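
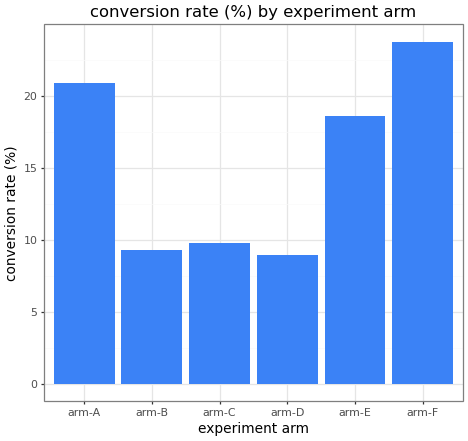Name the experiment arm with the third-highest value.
arm-E

Top 4: arm-F ≈ 24, arm-A ≈ 20, arm-E ≈ 18, arm-C ≈ 10.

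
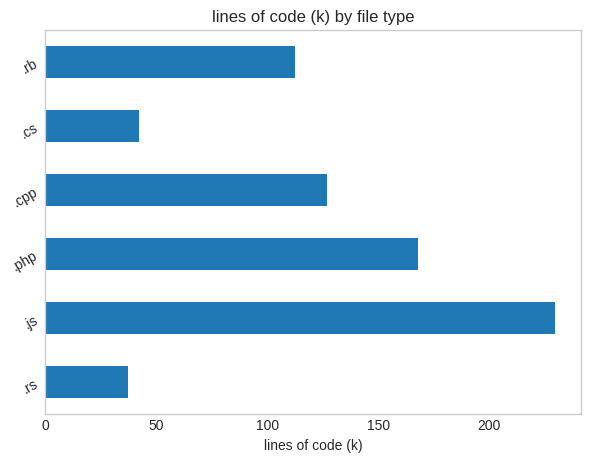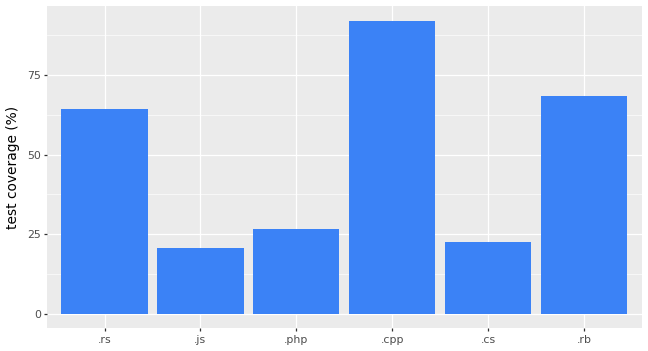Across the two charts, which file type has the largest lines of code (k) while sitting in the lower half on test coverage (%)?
.js

Chart 2 median test coverage (%) ≈ 50; below-median file types: .js, .php, .cs. Among those, .js has the highest lines of code (k) (≈ 225).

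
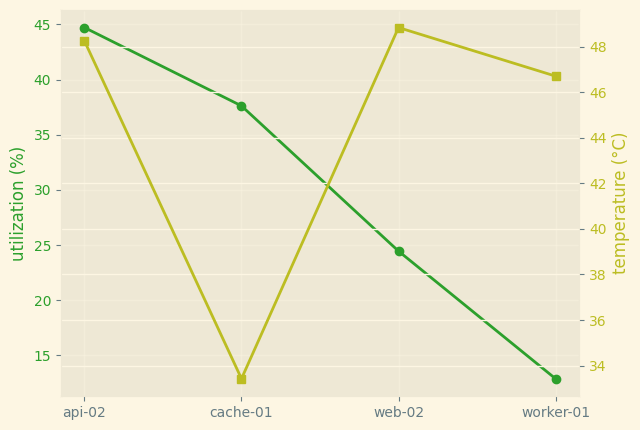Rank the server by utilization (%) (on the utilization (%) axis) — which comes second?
cache-01

Top 3 (on the utilization (%) axis): api-02 ≈ 45, cache-01 ≈ 40, web-02 ≈ 25.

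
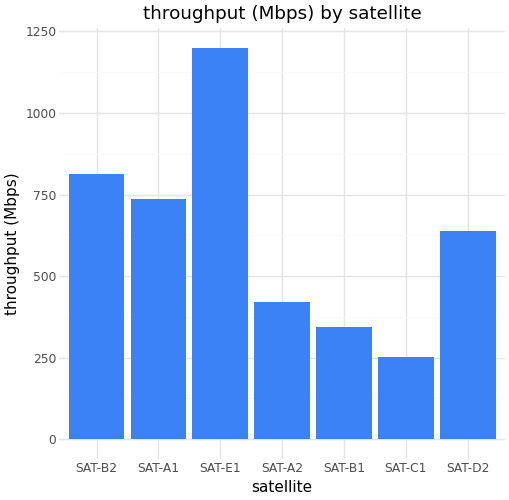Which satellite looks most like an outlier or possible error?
SAT-E1 ≈ 1200; the rest sit between ≈ 300 and ≈ 800.

SAT-E1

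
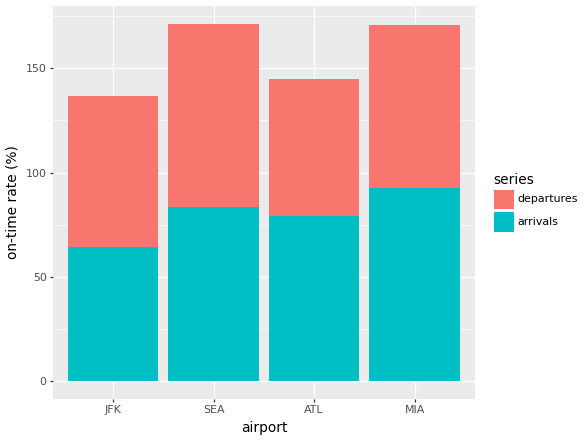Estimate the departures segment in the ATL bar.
departures top ≈ 140, bottom ≈ 80; segment ≈ 60.

≈ 60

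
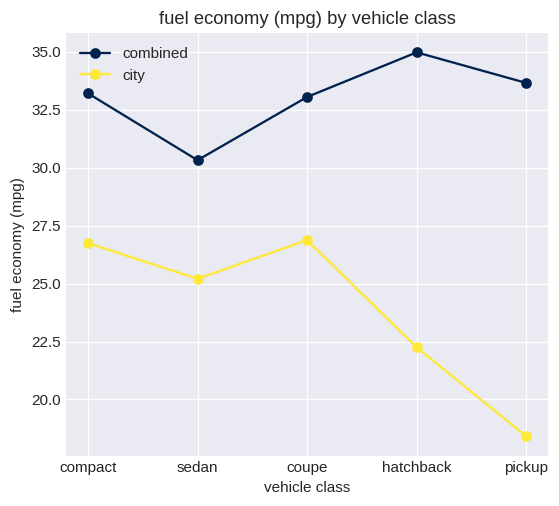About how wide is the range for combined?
≈ 4

Max hatchback ≈ 34, min sedan ≈ 30; range ≈ 4.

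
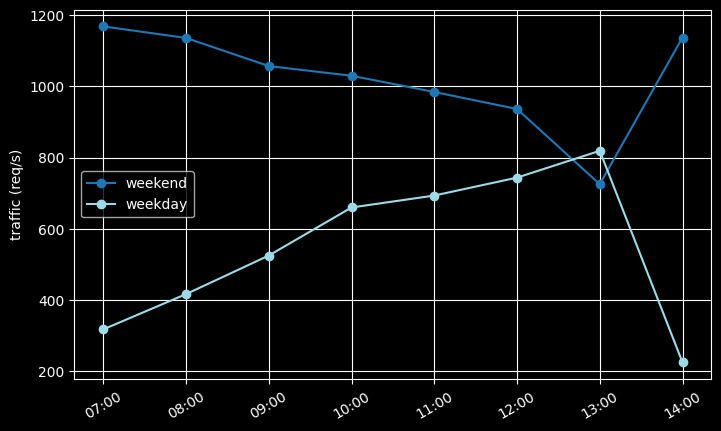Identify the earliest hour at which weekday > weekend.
12:00: weekday ≈ 700 vs weekend ≈ 900 (not yet); 13:00: weekday ≈ 800 vs weekend ≈ 700 (first crossover).

13:00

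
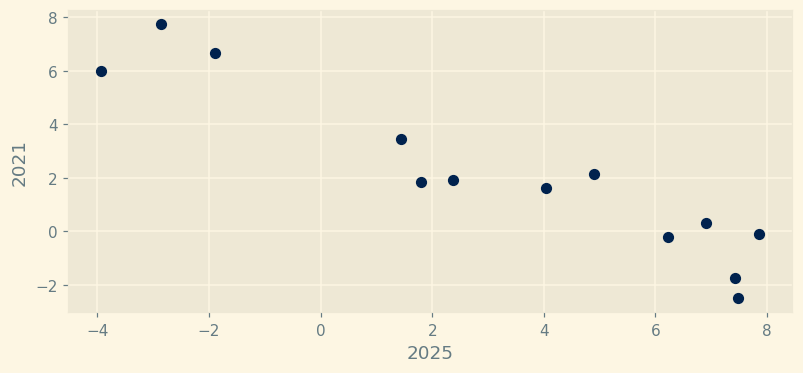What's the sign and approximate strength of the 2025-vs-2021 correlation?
Points are negatively correlated; strong (|r| ≈ 0.9).

negative, strong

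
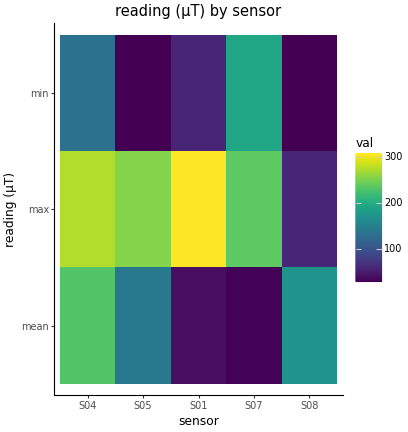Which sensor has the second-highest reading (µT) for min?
Top 3 for min: S07 ≈ 200, S04 ≈ 125, S01 ≈ 50.

S04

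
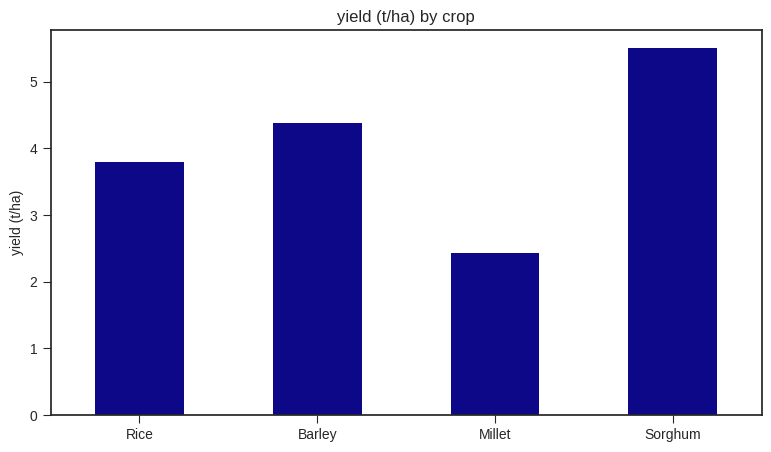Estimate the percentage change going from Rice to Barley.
Rice ≈ 4.0, Barley ≈ 4.5; (4.5 − 4.0) / 4.0 ≈ +12.5%.

≈ +12.5%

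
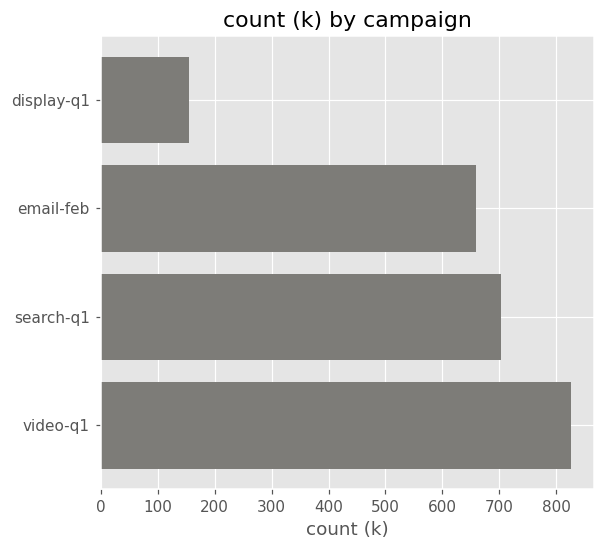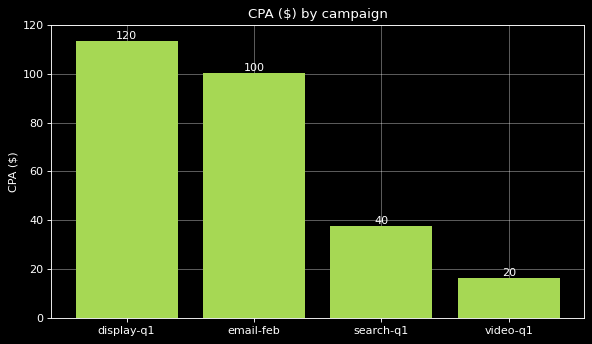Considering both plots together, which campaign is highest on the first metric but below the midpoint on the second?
Chart 2 median CPA ($) ≈ 60; below-median campaigns: search-q1, video-q1. Among those, video-q1 has the highest count (k) (≈ 800).

video-q1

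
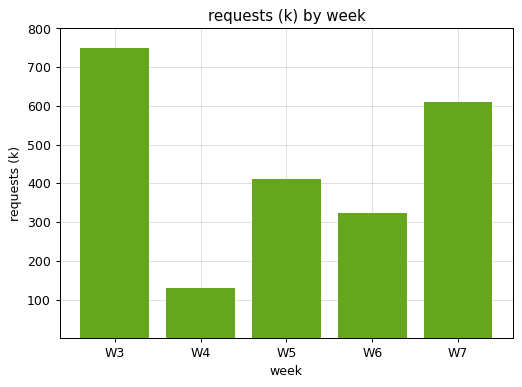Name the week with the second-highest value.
W7

Top 3: W3 ≈ 700, W7 ≈ 600, W5 ≈ 400.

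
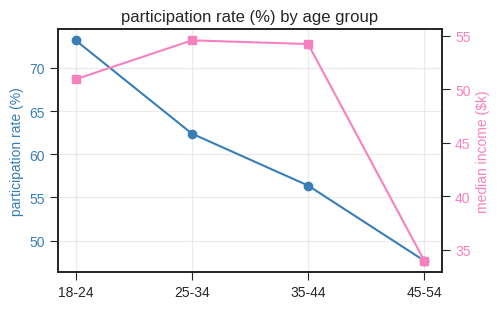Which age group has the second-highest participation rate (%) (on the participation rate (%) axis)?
25-34

Top 3 (on the participation rate (%) axis): 18-24 ≈ 75, 25-34 ≈ 60, 35-44 ≈ 55.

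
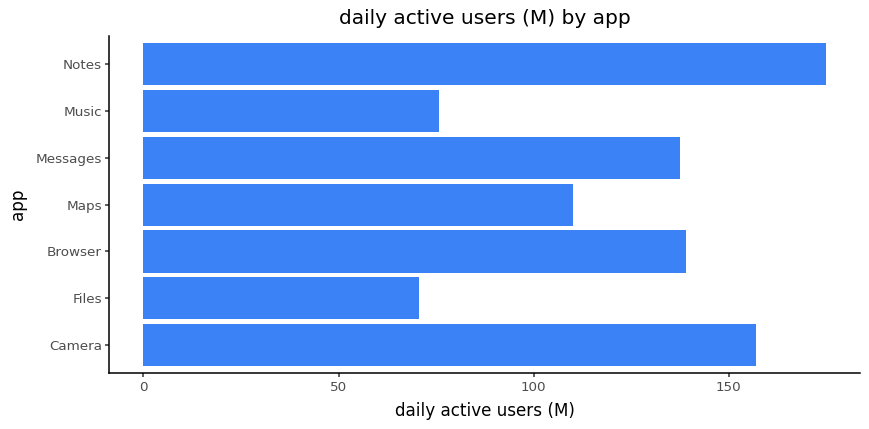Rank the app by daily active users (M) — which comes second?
Top 3: Notes ≈ 180, Camera ≈ 160, Browser ≈ 140.

Camera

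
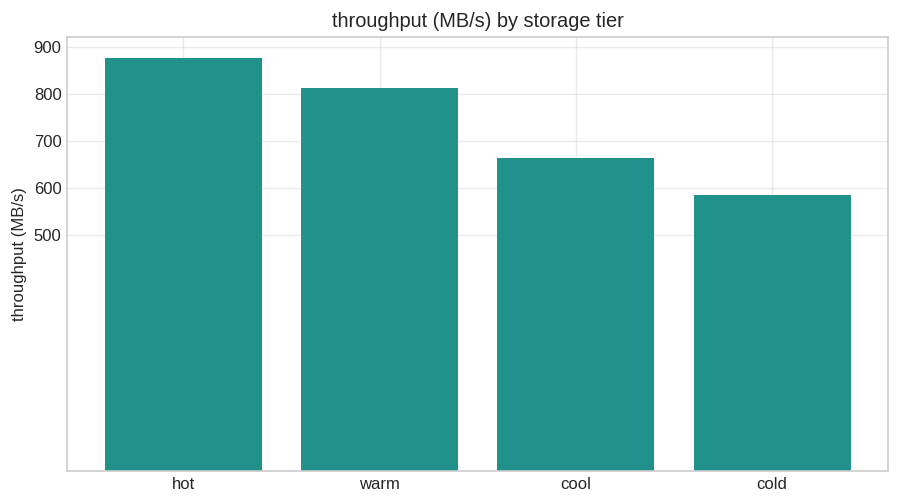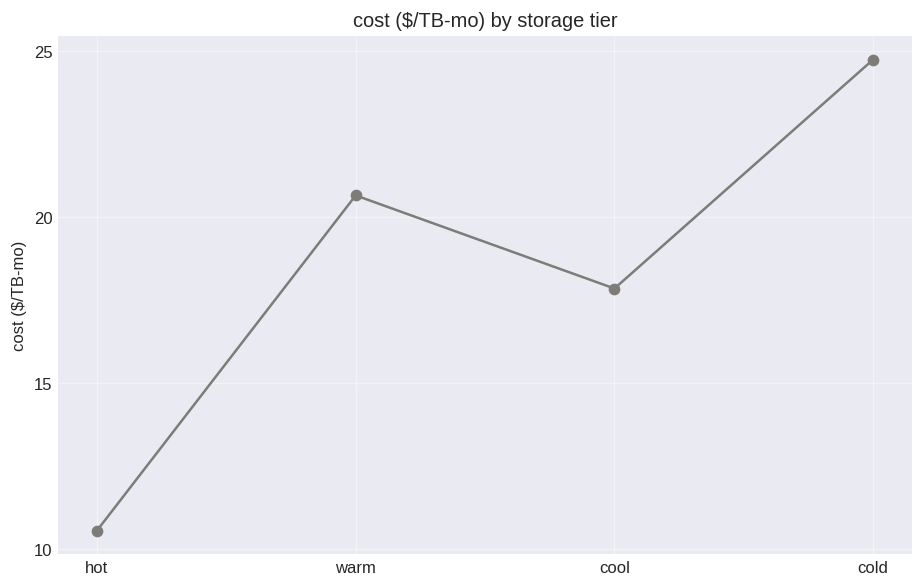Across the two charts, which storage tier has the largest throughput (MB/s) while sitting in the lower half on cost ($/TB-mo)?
hot

Chart 2 median cost ($/TB-mo) ≈ 20; below-median storage tiers: hot, cool. Among those, hot has the highest throughput (MB/s) (≈ 900).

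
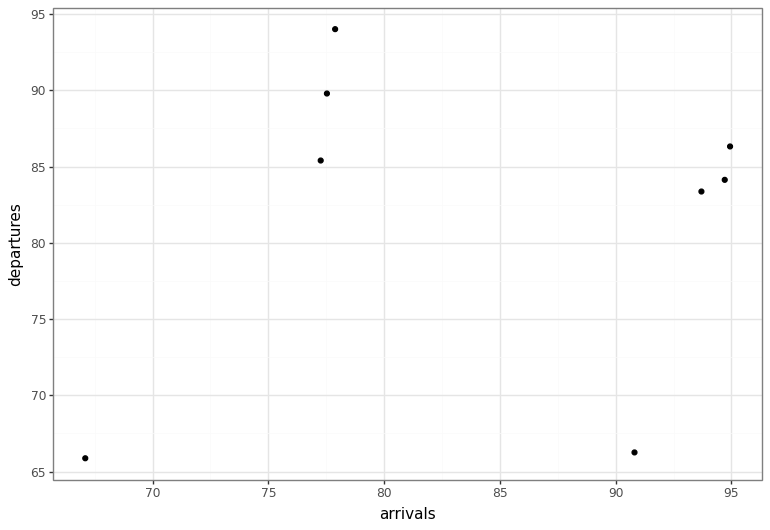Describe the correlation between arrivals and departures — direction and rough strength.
Points are roughly uncorrelated; weak (|r| ≈ 0.1).

no clear correlation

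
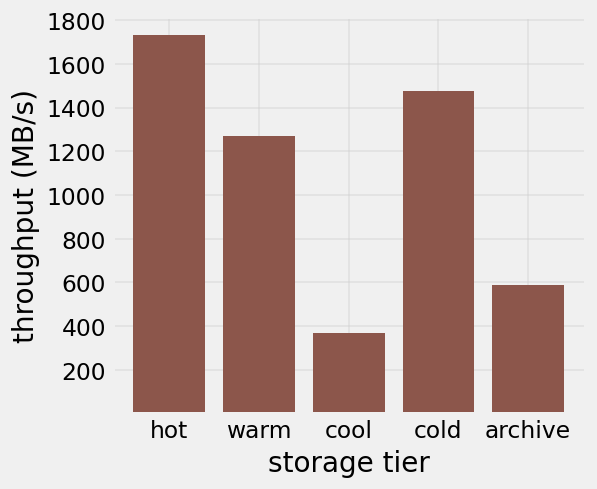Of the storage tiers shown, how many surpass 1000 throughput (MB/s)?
Above 1000: hot, warm, cold.

3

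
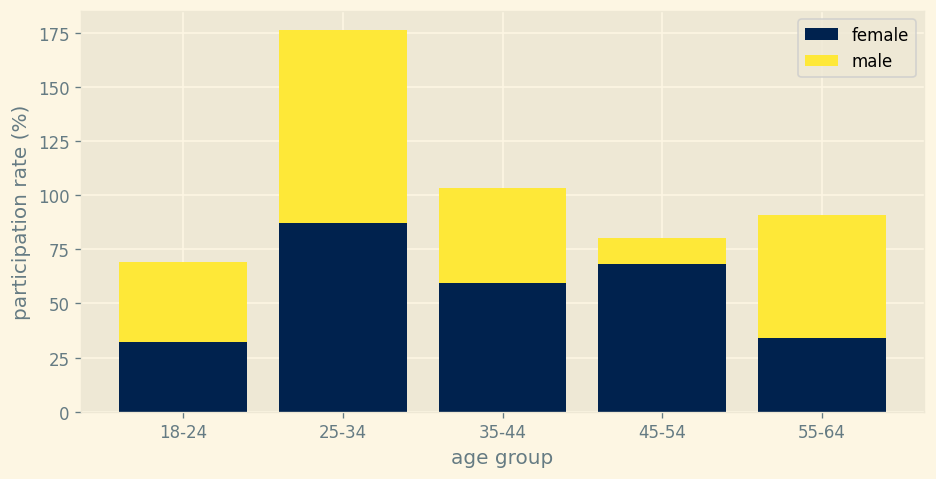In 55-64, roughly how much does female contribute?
female top ≈ 40, bottom ≈ 0; segment ≈ 40.

≈ 40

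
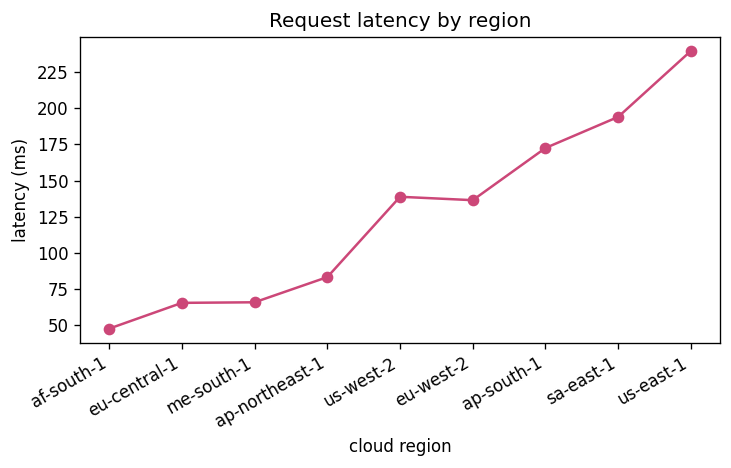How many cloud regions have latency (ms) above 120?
Above 120: us-west-2, eu-west-2, ap-south-1, sa-east-1, us-east-1.

5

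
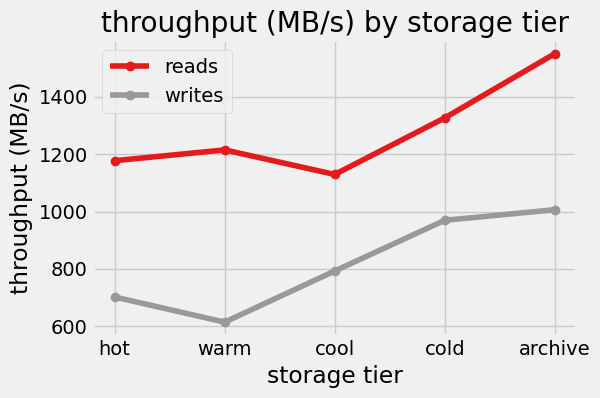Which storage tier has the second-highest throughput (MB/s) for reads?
Top 3 for reads: archive ≈ 1600, cold ≈ 1300, warm ≈ 1200.

cold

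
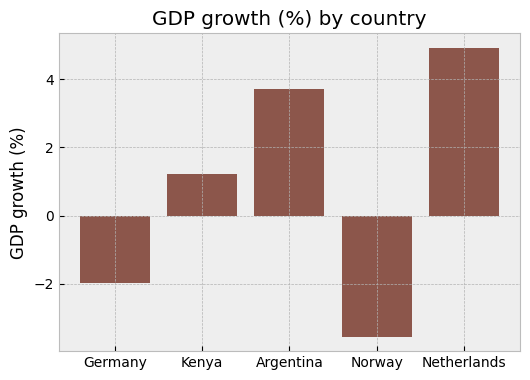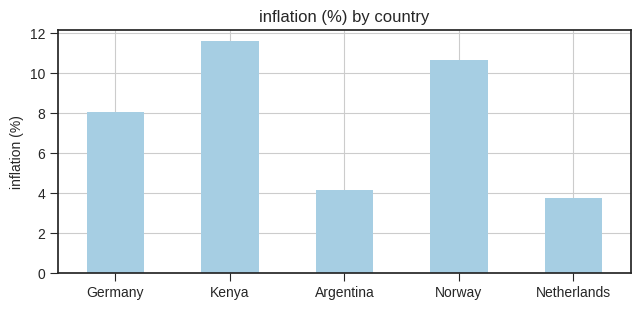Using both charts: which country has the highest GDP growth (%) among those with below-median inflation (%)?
Netherlands

Chart 2 median inflation (%) ≈ 8; below-median countries: Argentina, Netherlands. Among those, Netherlands has the highest GDP growth (%) (≈ 5).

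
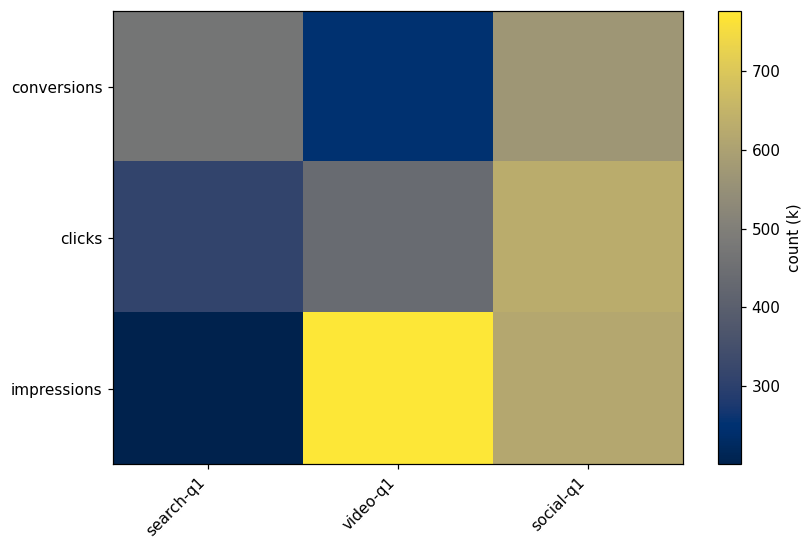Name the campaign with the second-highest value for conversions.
Top 3 for conversions: social-q1 ≈ 550, search-q1 ≈ 450, video-q1 ≈ 250.

search-q1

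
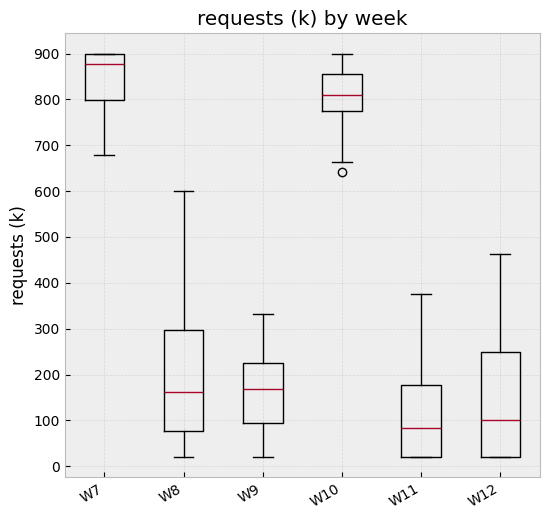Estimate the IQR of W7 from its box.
Q3 ≈ 900, Q1 ≈ 800; IQR ≈ 100.

≈ 100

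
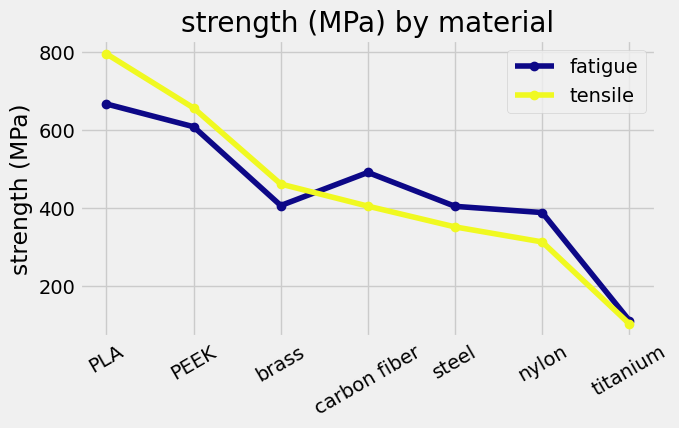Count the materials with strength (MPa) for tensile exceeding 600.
Above 600: PLA, PEEK.

2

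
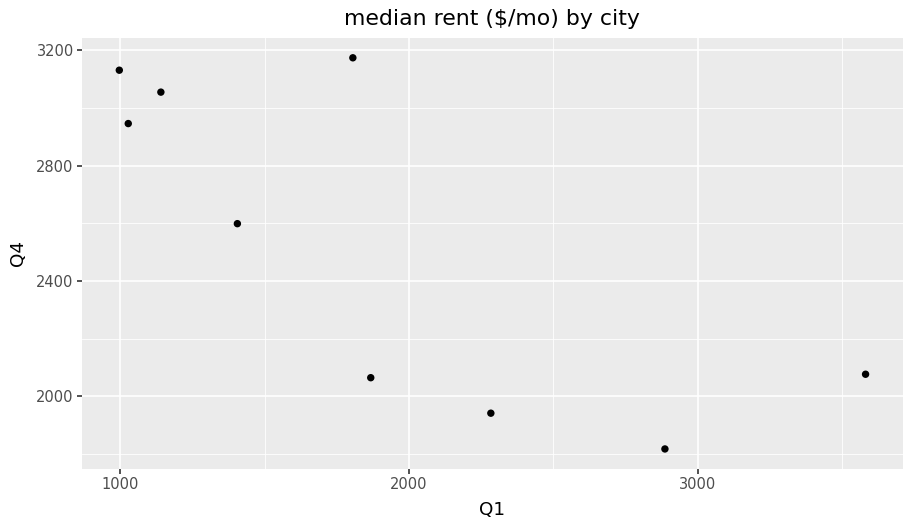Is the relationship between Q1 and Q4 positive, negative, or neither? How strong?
negative, strong

Points are negatively correlated; strong (|r| ≈ 0.8).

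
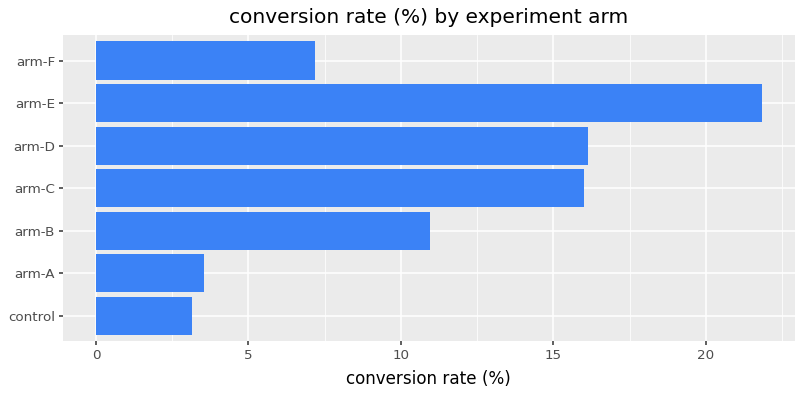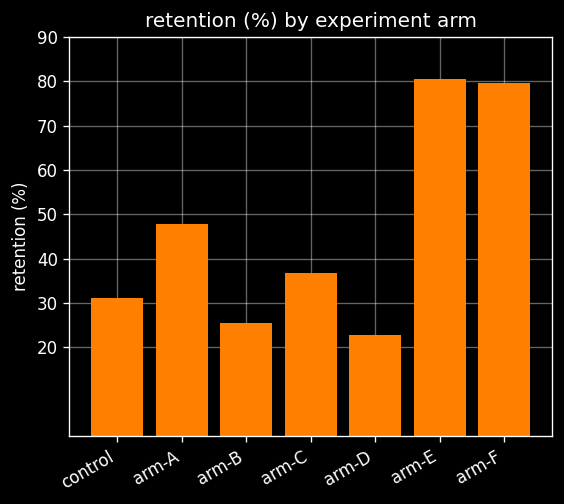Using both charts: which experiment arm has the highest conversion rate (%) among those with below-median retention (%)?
arm-D

Chart 2 median retention (%) ≈ 40; below-median experiment arms: control, arm-B, arm-D. Among those, arm-D has the highest conversion rate (%) (≈ 15).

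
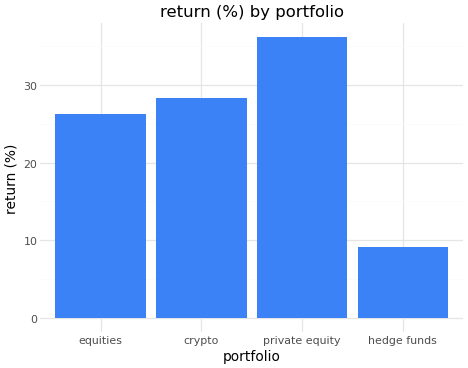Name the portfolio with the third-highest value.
Top 4: private equity ≈ 35, crypto ≈ 30, equities ≈ 25, hedge funds ≈ 10.

equities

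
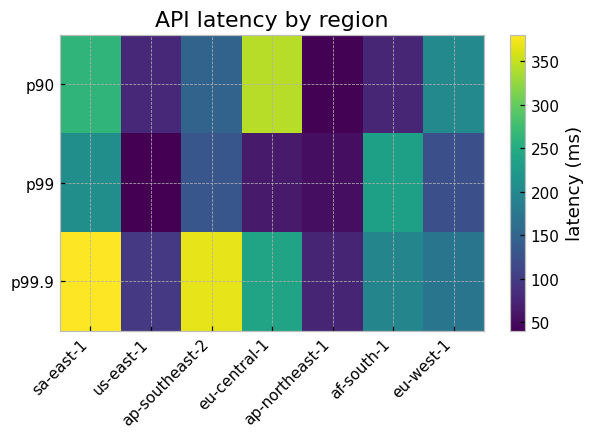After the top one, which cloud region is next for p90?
Top 3 for p90: eu-central-1 ≈ 350, sa-east-1 ≈ 250, eu-west-1 ≈ 200.

sa-east-1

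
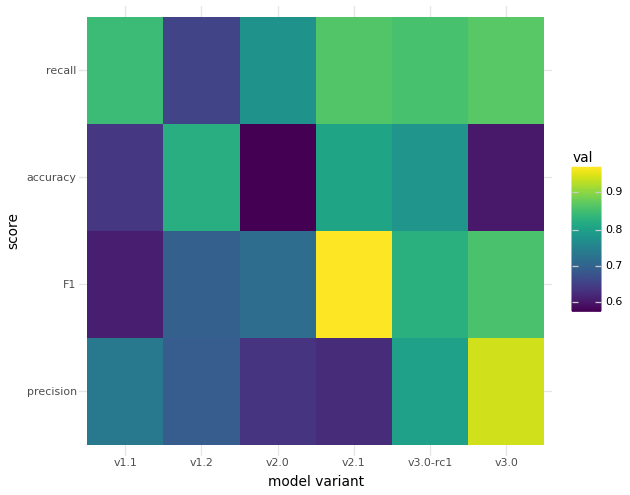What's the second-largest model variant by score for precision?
Top 3 for precision: v3.0 ≈ 0.95, v3.0-rc1 ≈ 0.80, v1.1 ≈ 0.75.

v3.0-rc1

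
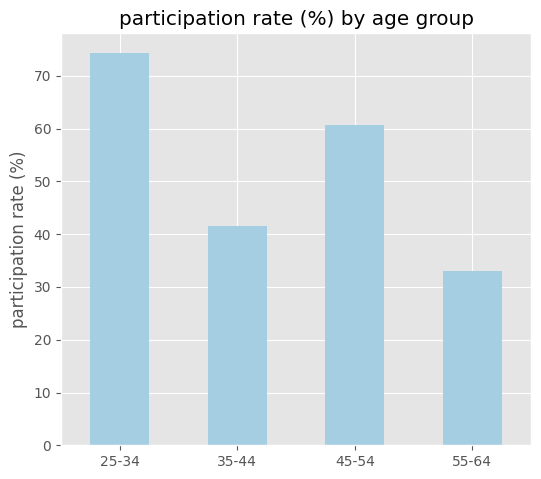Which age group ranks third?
Top 4: 25-34 ≈ 70, 45-54 ≈ 60, 35-44 ≈ 40, 55-64 ≈ 30.

35-44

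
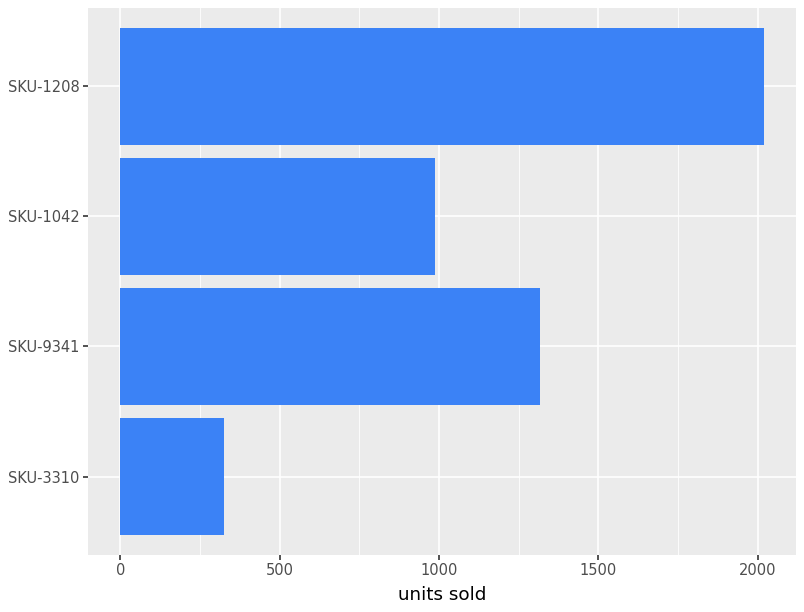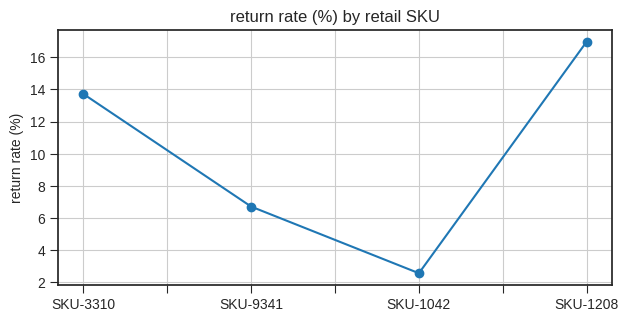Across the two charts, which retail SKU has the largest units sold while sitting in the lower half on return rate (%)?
SKU-9341

Chart 2 median return rate (%) ≈ 10; below-median retail SKUs: SKU-9341, SKU-1042. Among those, SKU-9341 has the highest units sold (≈ 1400).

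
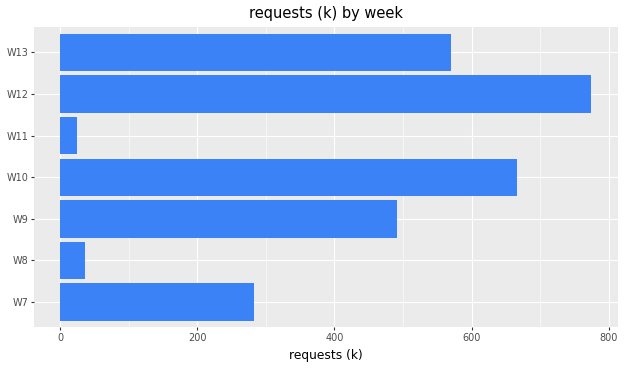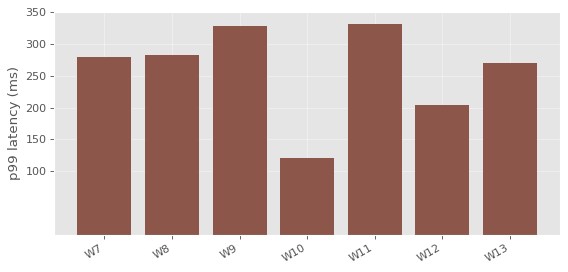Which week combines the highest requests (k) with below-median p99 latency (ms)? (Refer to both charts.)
W12

Chart 2 median p99 latency (ms) ≈ 300; below-median weeks: W10, W12, W13. Among those, W12 has the highest requests (k) (≈ 800).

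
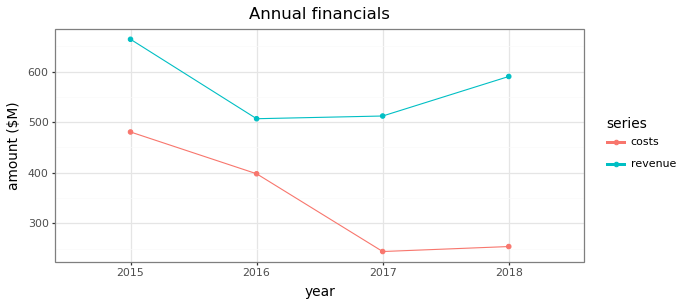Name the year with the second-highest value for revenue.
2018

Top 3 for revenue: 2015 ≈ 650, 2018 ≈ 600, 2017 ≈ 500.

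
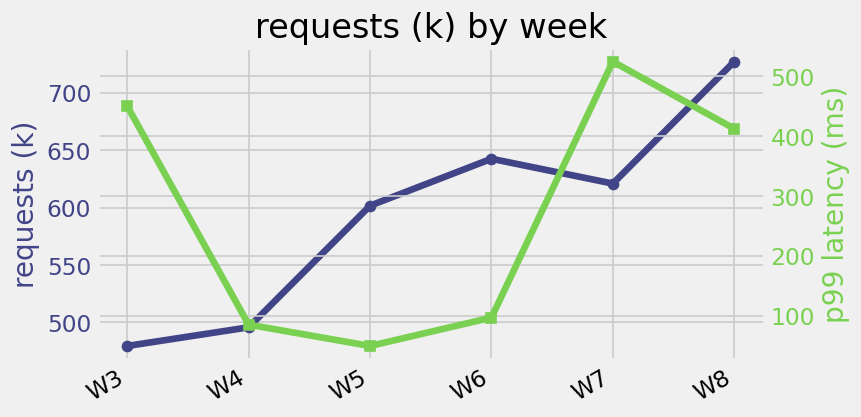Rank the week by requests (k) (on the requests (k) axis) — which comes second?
W6

Top 3 (on the requests (k) axis): W8 ≈ 725, W6 ≈ 650, W7 ≈ 625.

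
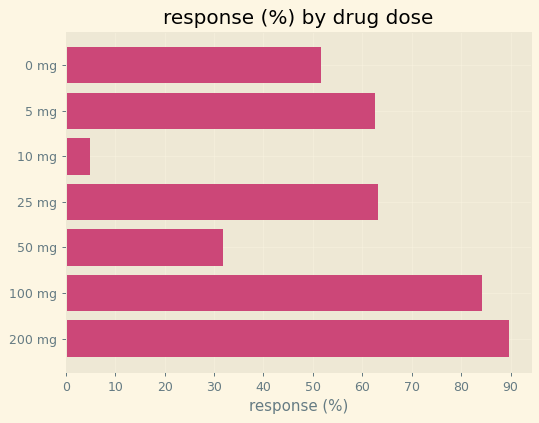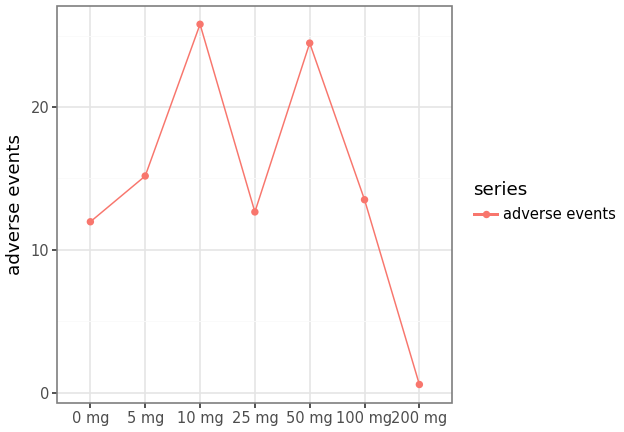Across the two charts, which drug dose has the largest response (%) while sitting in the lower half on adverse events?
Chart 2 median adverse events ≈ 15; below-median drug doses: 0 mg, 25 mg, 200 mg. Among those, 200 mg has the highest response (%) (≈ 90).

200 mg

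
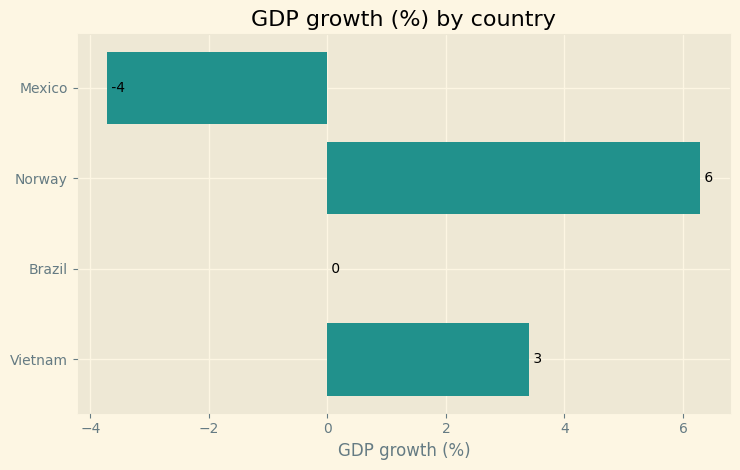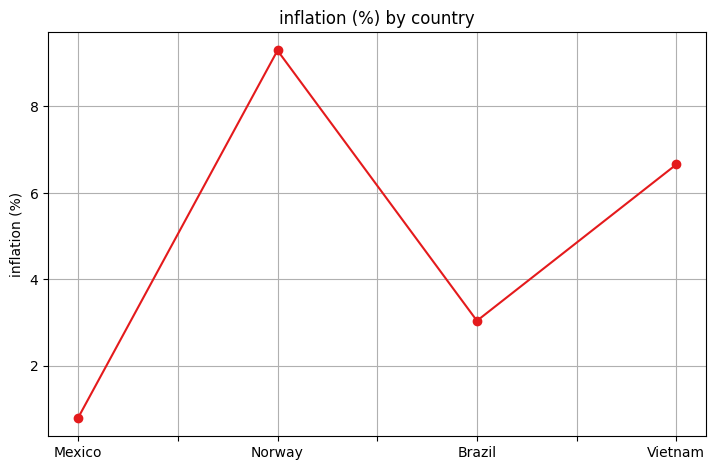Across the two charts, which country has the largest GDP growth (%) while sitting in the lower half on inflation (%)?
Brazil

Chart 2 median inflation (%) ≈ 5; below-median countries: Mexico, Brazil. Among those, Brazil has the highest GDP growth (%) (≈ 0).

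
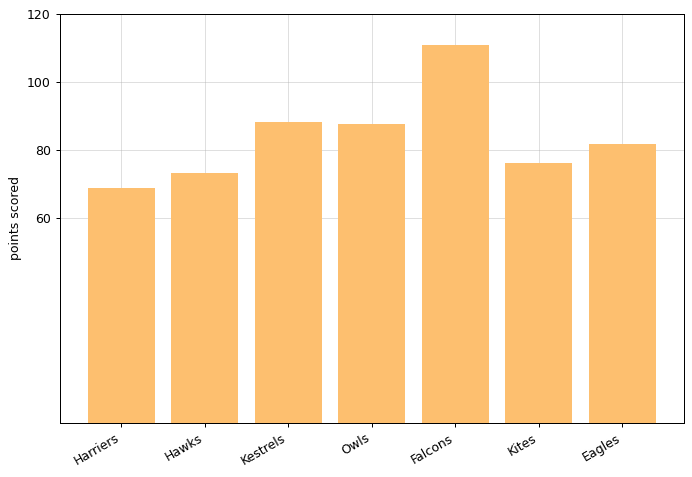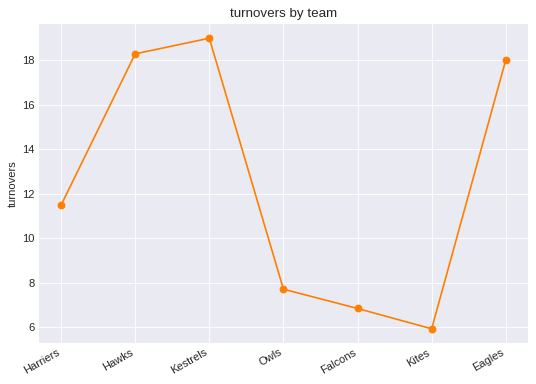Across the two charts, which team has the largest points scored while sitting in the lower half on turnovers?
Falcons

Chart 2 median turnovers ≈ 12; below-median teams: Owls, Falcons, Kites. Among those, Falcons has the highest points scored (≈ 120).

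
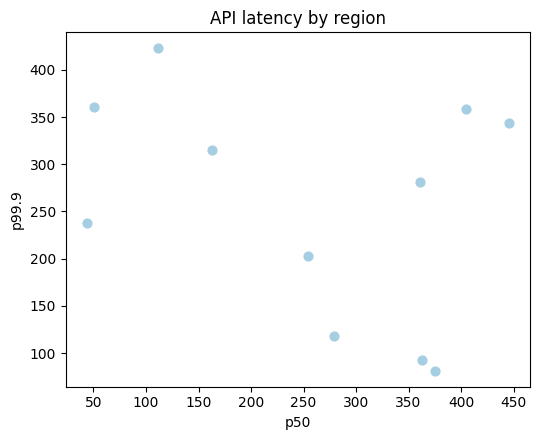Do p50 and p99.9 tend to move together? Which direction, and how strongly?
Points are negatively correlated; weak (|r| ≈ 0.3).

negative, weak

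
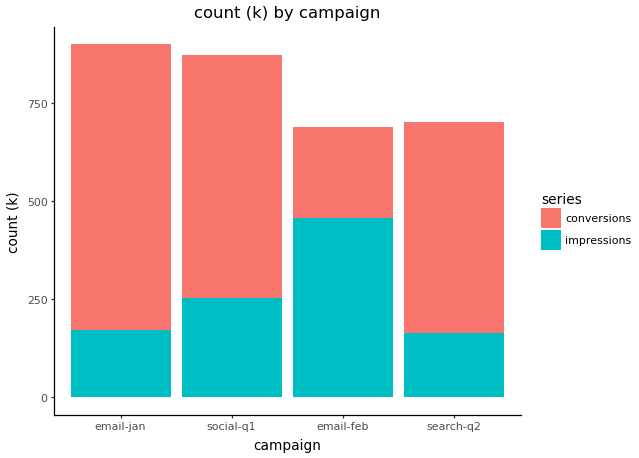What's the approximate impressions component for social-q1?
≈ 300

impressions top ≈ 300, bottom ≈ 0; segment ≈ 300.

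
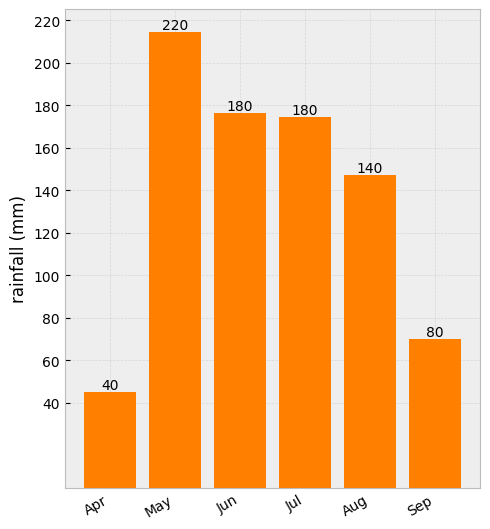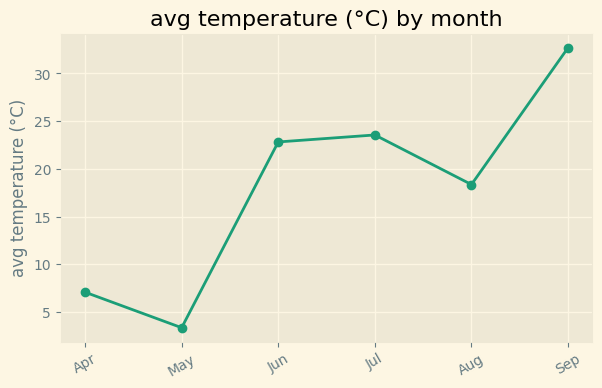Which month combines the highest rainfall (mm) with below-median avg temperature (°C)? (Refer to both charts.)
Chart 2 median avg temperature (°C) ≈ 20; below-median months: Apr, May, Aug. Among those, May has the highest rainfall (mm) (≈ 220).

May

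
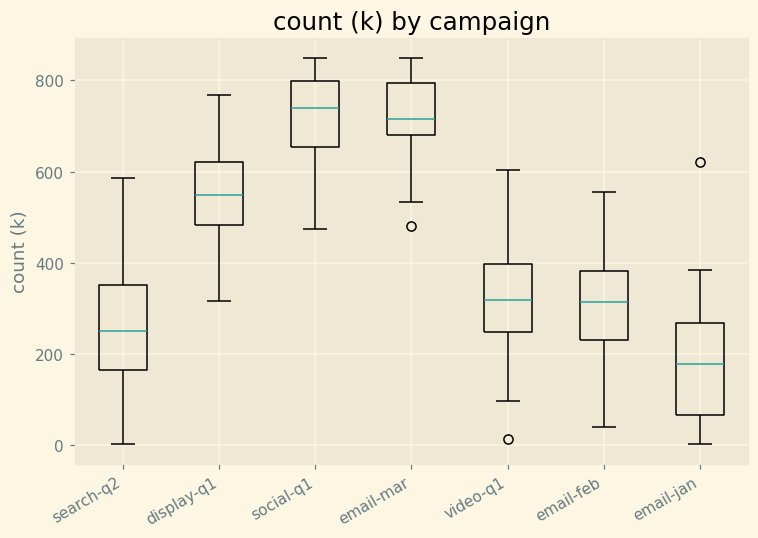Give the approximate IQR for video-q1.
Q3 ≈ 400, Q1 ≈ 250; IQR ≈ 150.

≈ 150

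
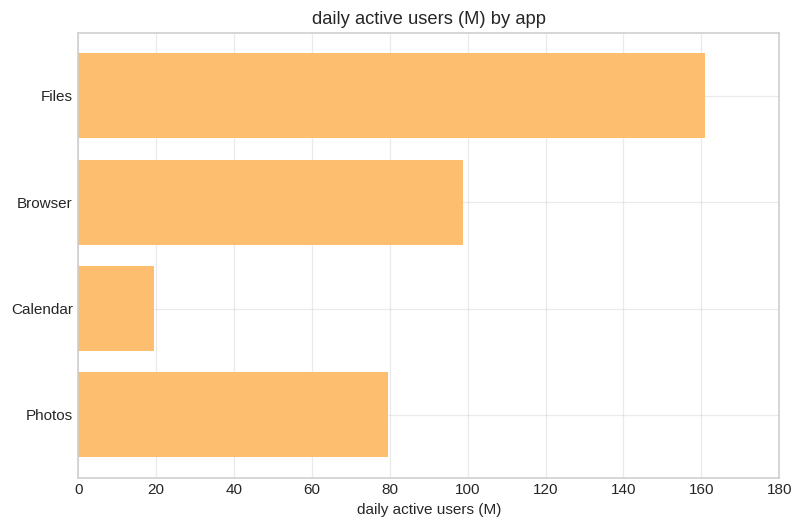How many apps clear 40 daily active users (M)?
3

Above 40: Files, Browser, Photos.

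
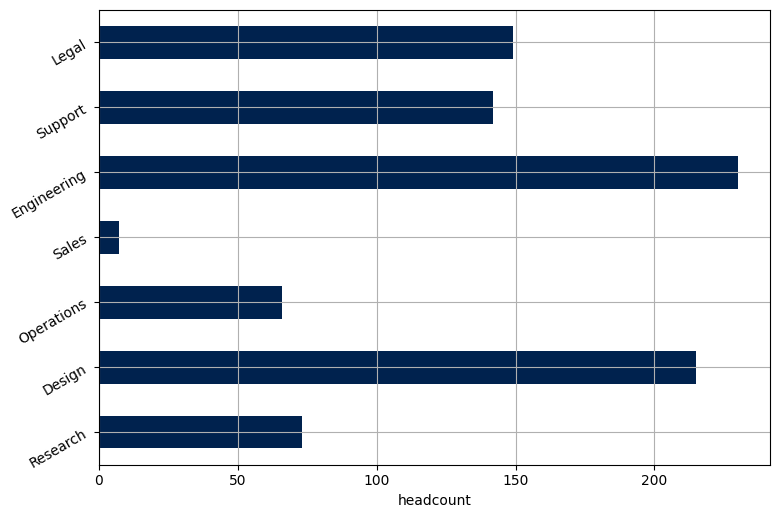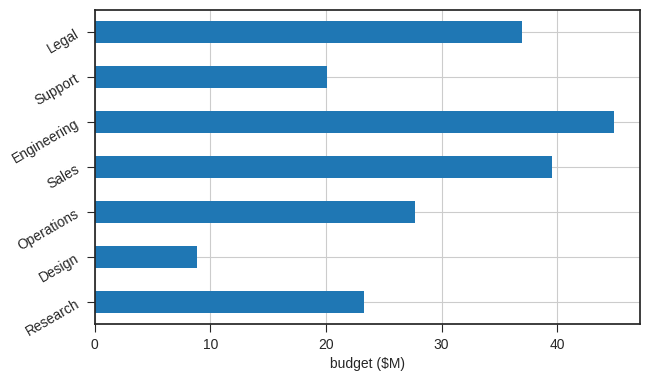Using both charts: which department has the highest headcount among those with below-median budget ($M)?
Design

Chart 2 median budget ($M) ≈ 30; below-median departments: Research, Design, Support. Among those, Design has the highest headcount (≈ 225).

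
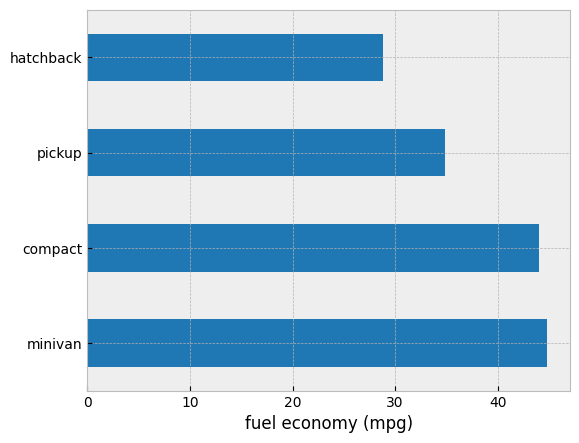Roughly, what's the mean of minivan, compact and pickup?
≈ 42

(45 + 45 + 35) / 3 ≈ 42.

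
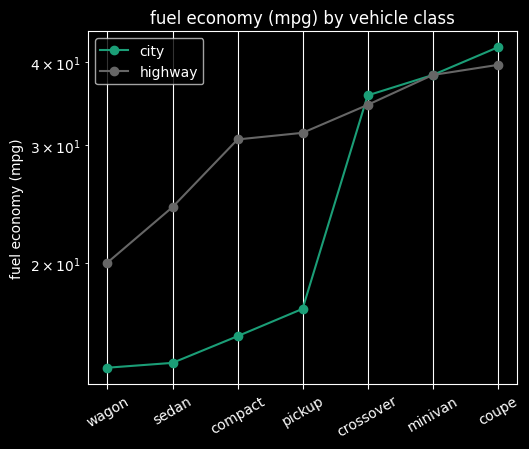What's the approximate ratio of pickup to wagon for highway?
≈ 1.5×

pickup ≈ 30, wagon ≈ 20; 30/20 ≈ 1.5.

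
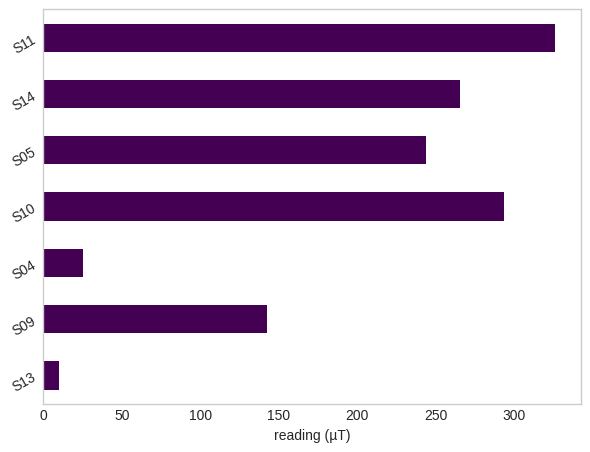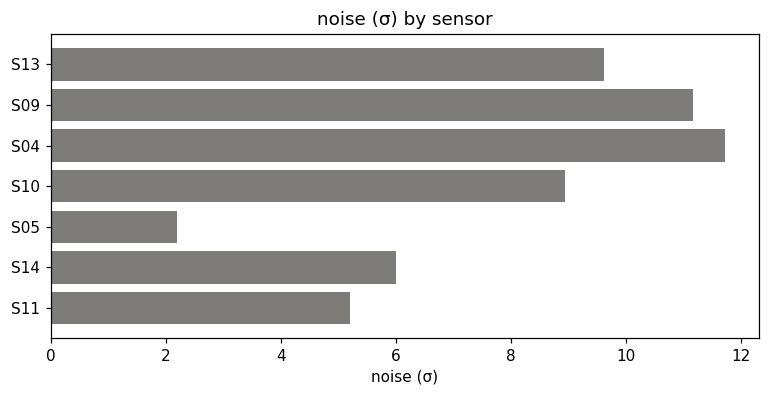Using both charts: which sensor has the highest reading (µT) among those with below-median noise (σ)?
Chart 2 median noise (σ) ≈ 8; below-median sensors: S05, S14, S11. Among those, S11 has the highest reading (µT) (≈ 350).

S11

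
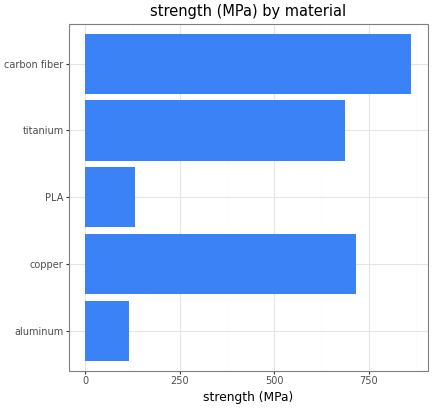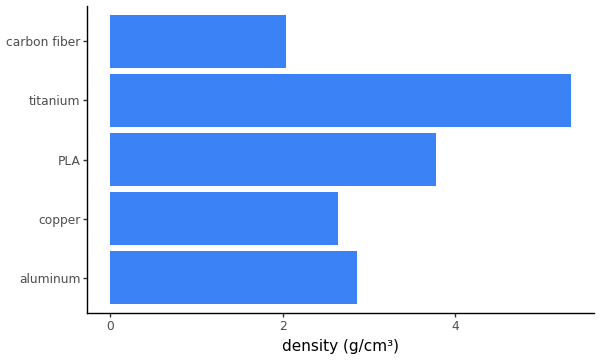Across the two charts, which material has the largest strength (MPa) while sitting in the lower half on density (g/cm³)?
carbon fiber

Chart 2 median density (g/cm³) ≈ 3; below-median materials: copper, carbon fiber. Among those, carbon fiber has the highest strength (MPa) (≈ 900).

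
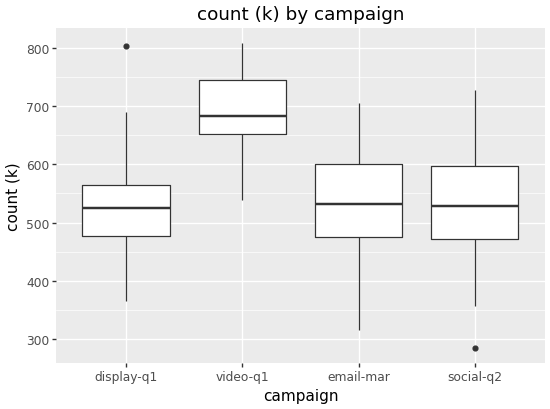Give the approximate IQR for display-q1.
Q3 ≈ 560, Q1 ≈ 480; IQR ≈ 80.

≈ 80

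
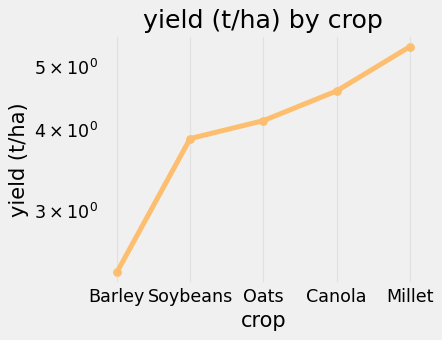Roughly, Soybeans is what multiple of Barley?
≈ 1.6×

Soybeans ≈ 4.0, Barley ≈ 2.5; 4.0/2.5 ≈ 1.6.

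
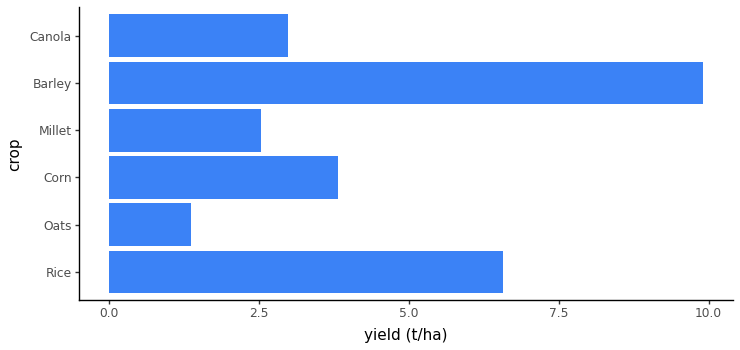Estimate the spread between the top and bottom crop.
Max Barley ≈ 10, min Oats ≈ 1; range ≈ 9.

≈ 9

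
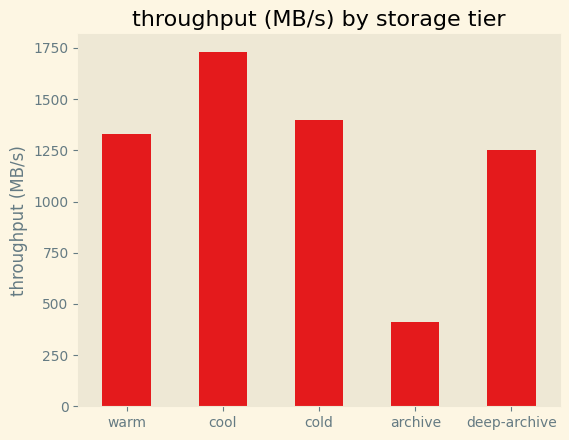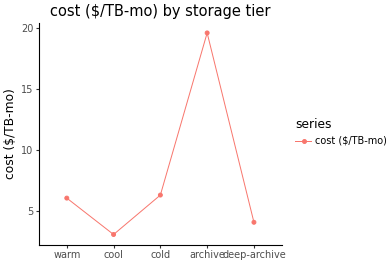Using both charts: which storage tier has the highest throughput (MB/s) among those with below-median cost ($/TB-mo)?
Chart 2 median cost ($/TB-mo) ≈ 6; below-median storage tiers: cool, deep-archive. Among those, cool has the highest throughput (MB/s) (≈ 1800).

cool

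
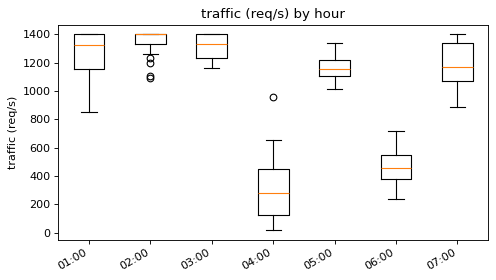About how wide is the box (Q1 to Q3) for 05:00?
≈ 100

Q3 ≈ 1200, Q1 ≈ 1100; IQR ≈ 100.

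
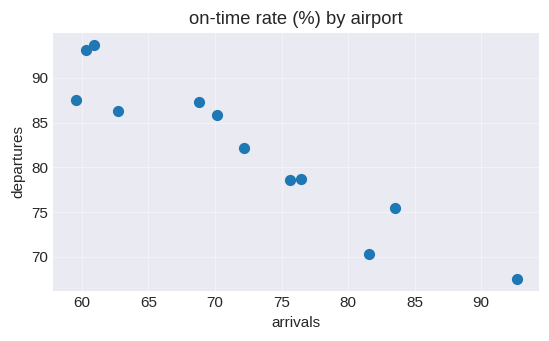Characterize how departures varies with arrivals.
Points are negatively correlated; strong (|r| ≈ 0.9).

negative, strong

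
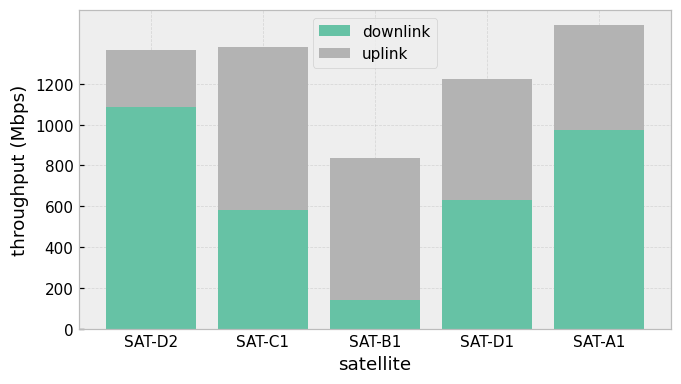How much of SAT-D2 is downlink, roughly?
≈ 1000

downlink top ≈ 1000, bottom ≈ 0; segment ≈ 1000.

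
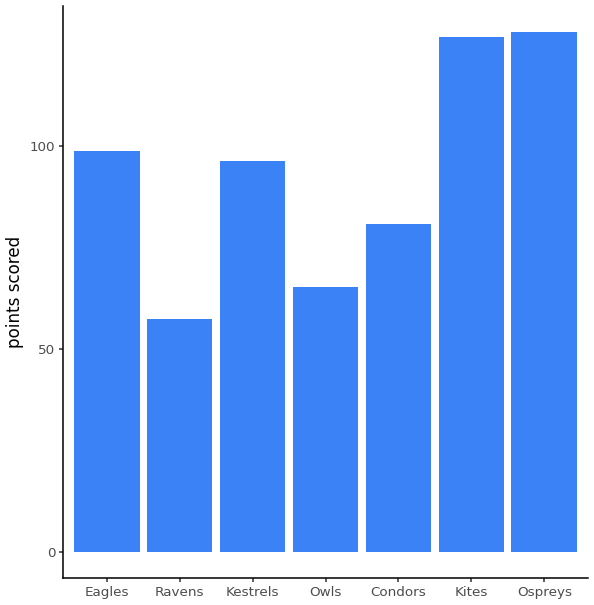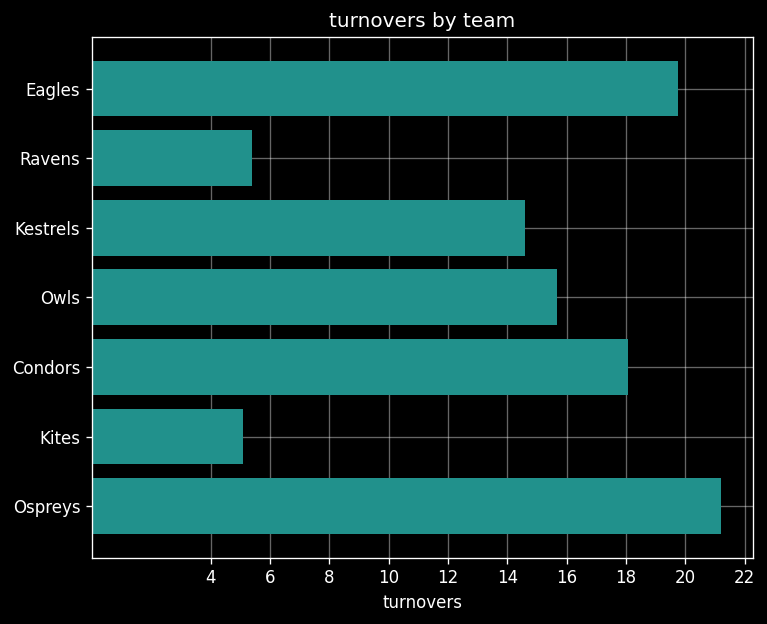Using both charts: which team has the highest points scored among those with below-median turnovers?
Chart 2 median turnovers ≈ 16; below-median teams: Ravens, Kestrels, Kites. Among those, Kites has the highest points scored (≈ 120).

Kites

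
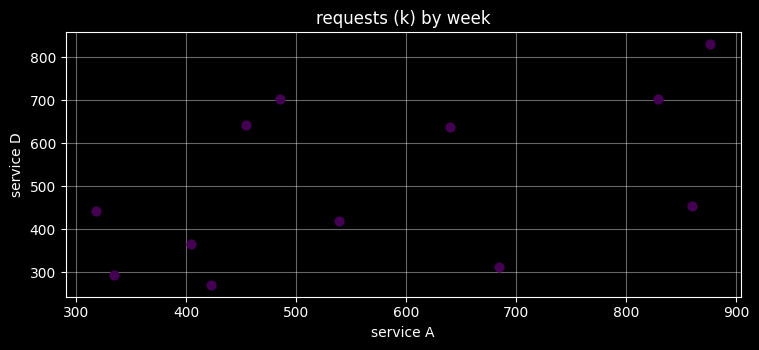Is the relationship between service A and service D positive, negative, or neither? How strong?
positive, moderate

Points are positively correlated; moderate (|r| ≈ 0.5).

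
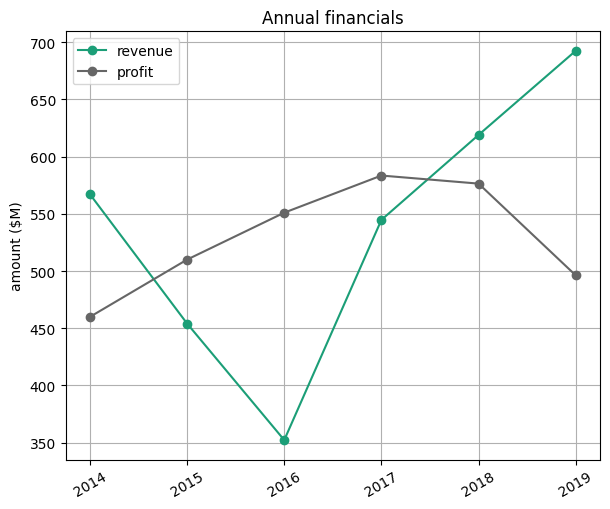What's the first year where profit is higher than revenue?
2015

2014: profit ≈ 450 vs revenue ≈ 550 (not yet); 2015: profit ≈ 500 vs revenue ≈ 450 (first crossover).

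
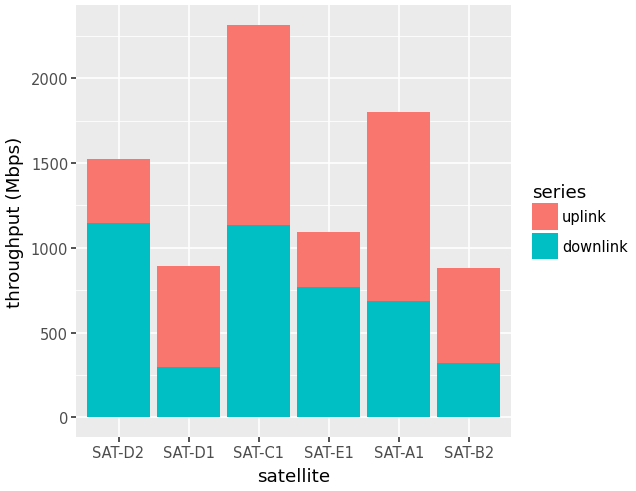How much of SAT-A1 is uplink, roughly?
uplink top ≈ 1800, bottom ≈ 600; segment ≈ 1200.

≈ 1200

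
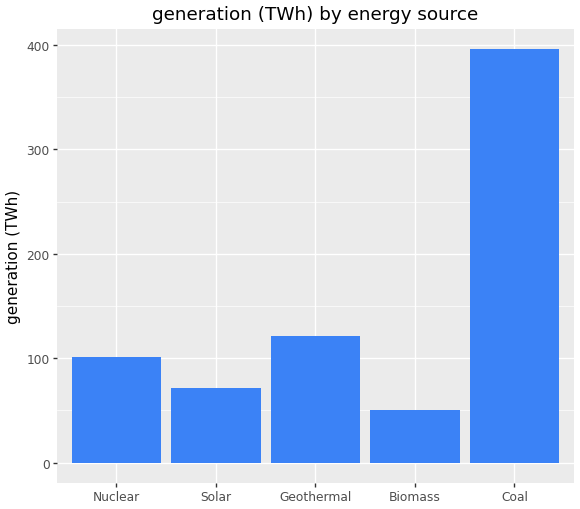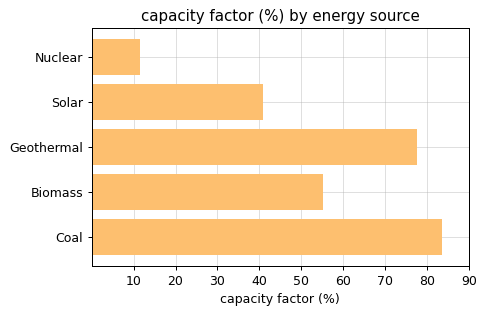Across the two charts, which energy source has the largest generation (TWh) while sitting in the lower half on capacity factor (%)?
Chart 2 median capacity factor (%) ≈ 60; below-median energy sources: Nuclear, Solar. Among those, Nuclear has the highest generation (TWh) (≈ 100).

Nuclear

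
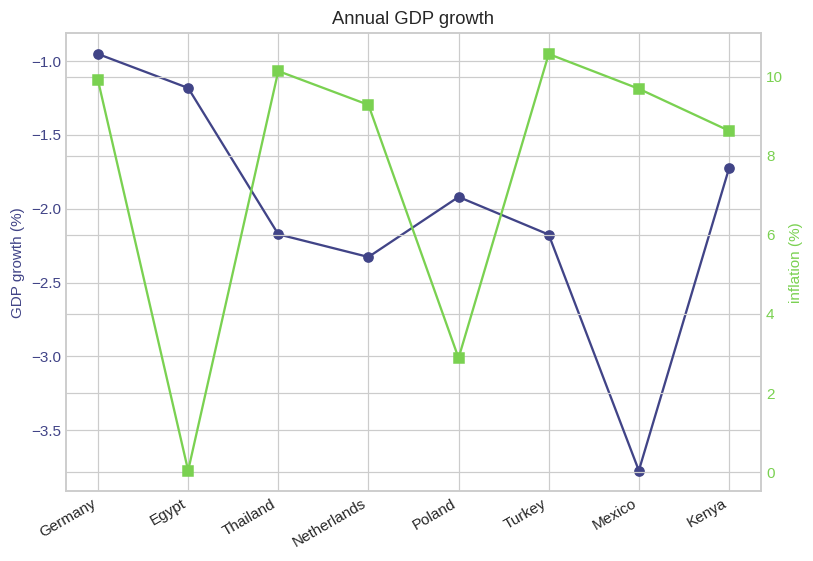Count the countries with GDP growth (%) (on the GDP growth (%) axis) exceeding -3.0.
Above -3.0: Germany, Egypt, Thailand, Netherlands, Poland, Turkey, Kenya.

7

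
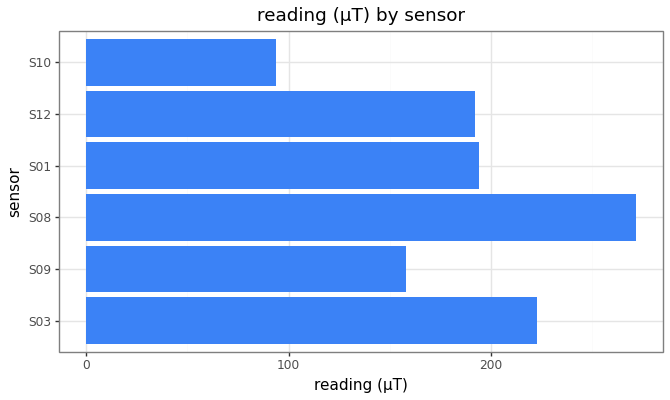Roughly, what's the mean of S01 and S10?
(200 + 100) / 2 ≈ 150.

≈ 150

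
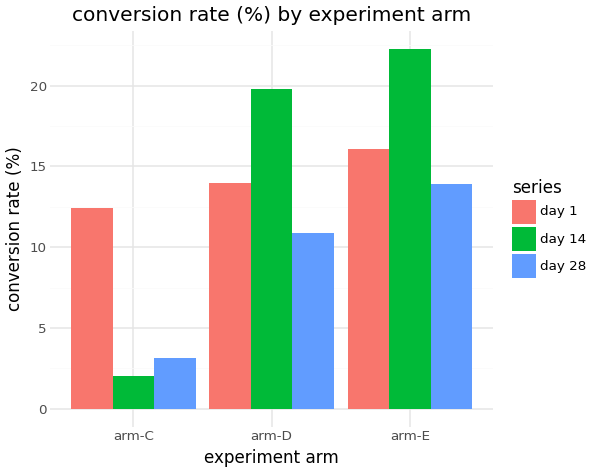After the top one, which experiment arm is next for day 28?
Top 3 for day 28: arm-E ≈ 14, arm-D ≈ 10, arm-C ≈ 4.

arm-D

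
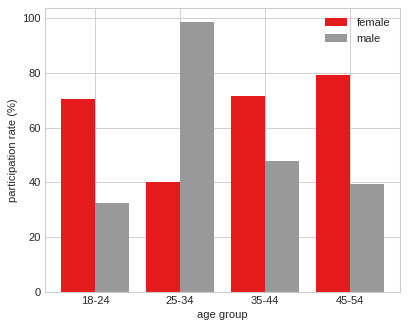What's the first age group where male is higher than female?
18-24: male ≈ 30 vs female ≈ 70 (not yet); 25-34: male ≈ 100 vs female ≈ 40 (first crossover).

25-34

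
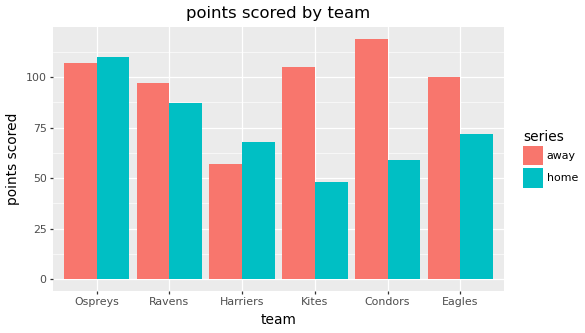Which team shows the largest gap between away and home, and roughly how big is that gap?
Condors, ≈ 60

Condors: away ≈ 120, home ≈ 60 → gap ≈ 60. Next-largest (Kites) is only ≈ 50.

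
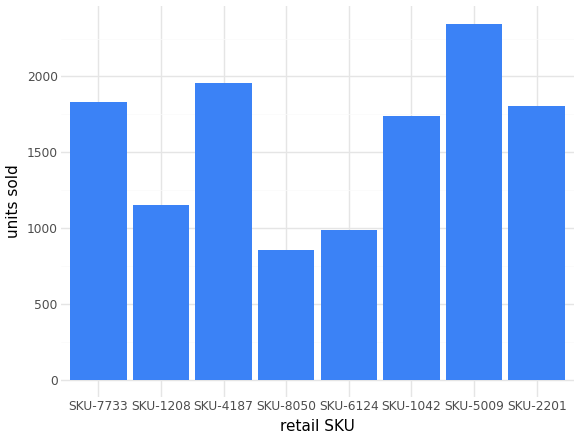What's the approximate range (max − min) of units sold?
≈ 1600

Max SKU-5009 ≈ 2400, min SKU-8050 ≈ 800; range ≈ 1600.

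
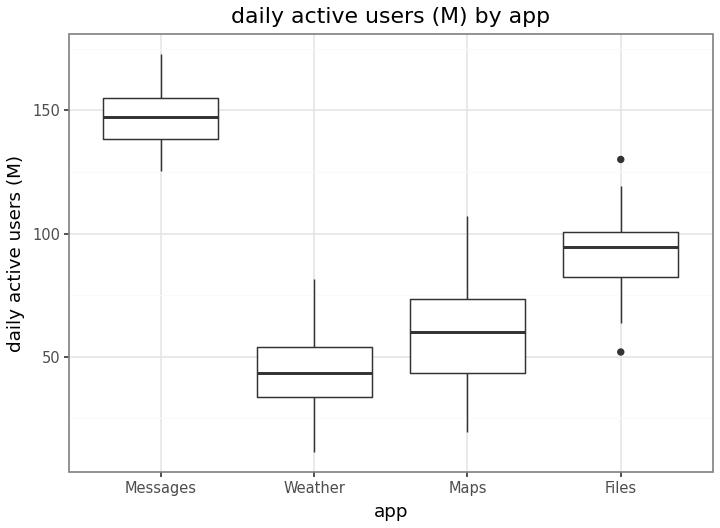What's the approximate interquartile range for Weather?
Q3 ≈ 50, Q1 ≈ 30; IQR ≈ 20.

≈ 20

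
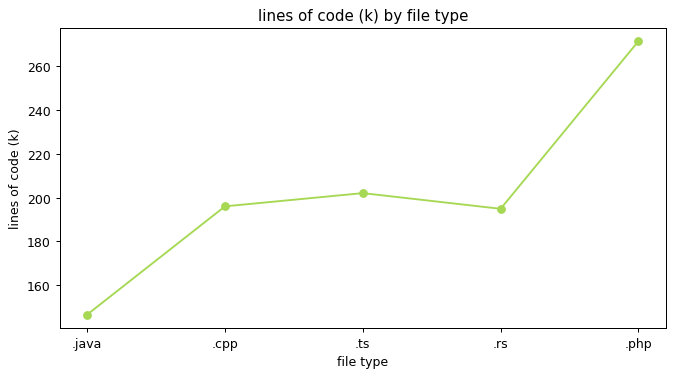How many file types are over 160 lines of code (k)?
Above 160: .cpp, .ts, .rs, .php.

4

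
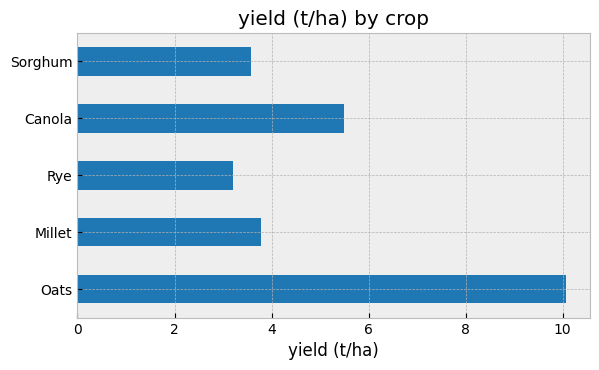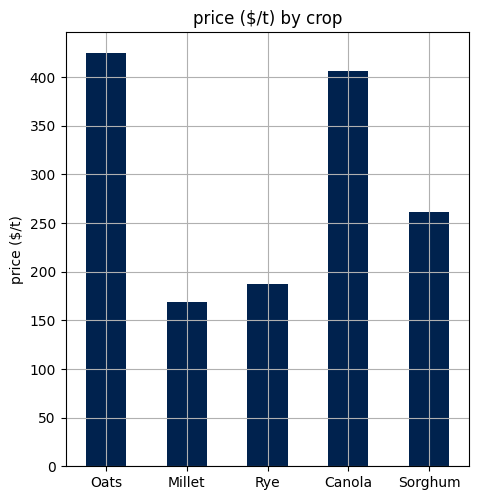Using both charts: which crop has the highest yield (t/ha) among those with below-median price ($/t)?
Millet

Chart 2 median price ($/t) ≈ 250; below-median crops: Millet, Rye. Among those, Millet has the highest yield (t/ha) (≈ 4).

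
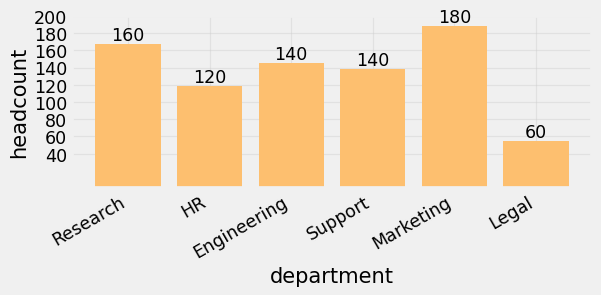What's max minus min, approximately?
≈ 120

Max Marketing ≈ 180, min Legal ≈ 60; range ≈ 120.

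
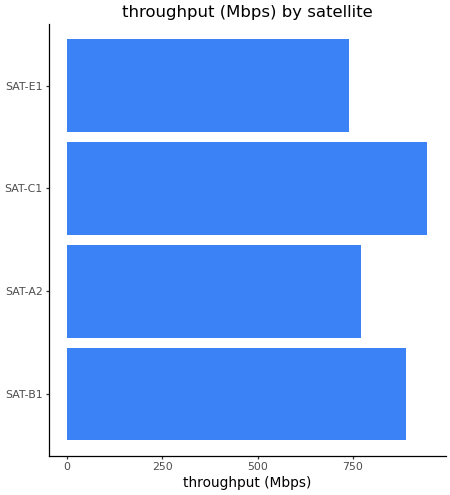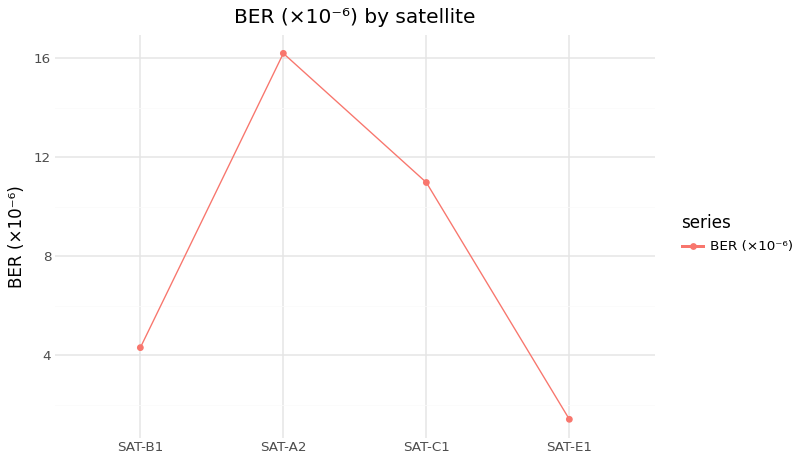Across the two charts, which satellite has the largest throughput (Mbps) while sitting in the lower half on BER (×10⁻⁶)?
Chart 2 median BER (×10⁻⁶) ≈ 8; below-median satellites: SAT-B1, SAT-E1. Among those, SAT-B1 has the highest throughput (Mbps) (≈ 900).

SAT-B1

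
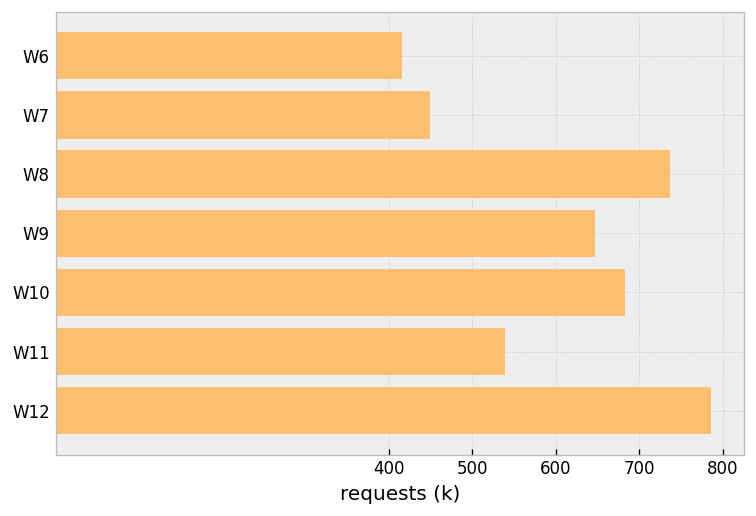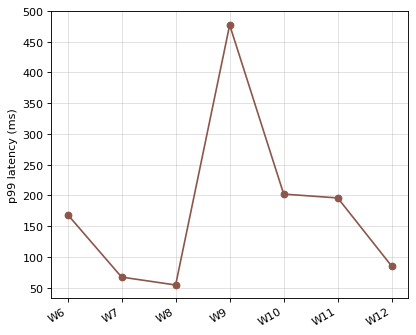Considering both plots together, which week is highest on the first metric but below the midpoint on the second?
W12

Chart 2 median p99 latency (ms) ≈ 150; below-median weeks: W7, W8, W12. Among those, W12 has the highest requests (k) (≈ 800).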